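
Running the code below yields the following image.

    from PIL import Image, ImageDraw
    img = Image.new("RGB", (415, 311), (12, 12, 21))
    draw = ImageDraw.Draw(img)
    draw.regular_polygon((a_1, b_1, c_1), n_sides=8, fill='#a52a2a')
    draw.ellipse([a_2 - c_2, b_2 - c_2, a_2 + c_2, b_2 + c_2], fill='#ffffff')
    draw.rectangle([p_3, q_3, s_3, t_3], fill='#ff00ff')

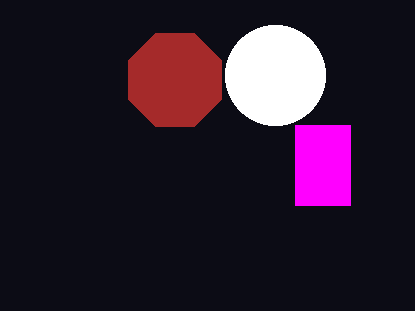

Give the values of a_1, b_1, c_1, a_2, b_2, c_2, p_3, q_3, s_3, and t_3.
a_1 = 175; b_1 = 80; c_1 = 50; a_2 = 275; b_2 = 75; c_2 = 50; p_3 = 295; q_3 = 125; s_3 = 350; t_3 = 205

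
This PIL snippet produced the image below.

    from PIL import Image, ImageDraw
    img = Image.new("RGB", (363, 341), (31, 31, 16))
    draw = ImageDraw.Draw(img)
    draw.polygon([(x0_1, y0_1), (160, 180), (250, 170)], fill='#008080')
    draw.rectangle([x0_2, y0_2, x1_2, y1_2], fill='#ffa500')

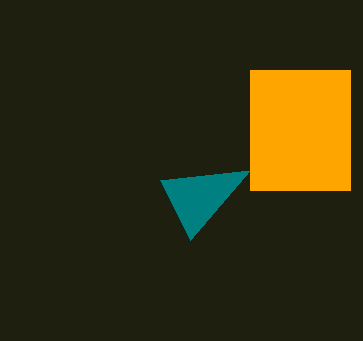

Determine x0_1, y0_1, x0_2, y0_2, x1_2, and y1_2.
x0_1 = 190; y0_1 = 240; x0_2 = 250; y0_2 = 70; x1_2 = 350; y1_2 = 190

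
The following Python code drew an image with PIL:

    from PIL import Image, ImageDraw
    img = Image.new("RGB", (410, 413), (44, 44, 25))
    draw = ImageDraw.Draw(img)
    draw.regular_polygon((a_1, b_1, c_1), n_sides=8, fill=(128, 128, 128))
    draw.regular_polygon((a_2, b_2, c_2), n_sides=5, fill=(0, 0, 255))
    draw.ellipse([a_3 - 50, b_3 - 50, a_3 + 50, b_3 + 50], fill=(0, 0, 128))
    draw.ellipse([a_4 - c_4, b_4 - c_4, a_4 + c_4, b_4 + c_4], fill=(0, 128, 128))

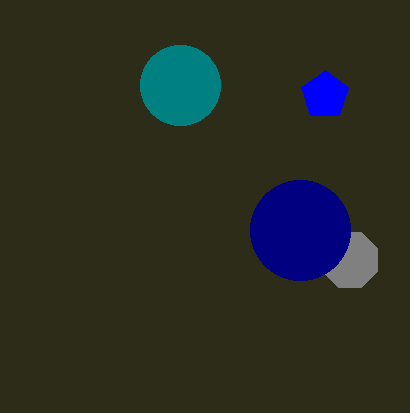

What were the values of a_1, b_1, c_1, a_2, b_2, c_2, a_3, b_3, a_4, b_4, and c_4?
a_1 = 350
b_1 = 260
c_1 = 30
a_2 = 325
b_2 = 95
c_2 = 25
a_3 = 300
b_3 = 230
a_4 = 180
b_4 = 85
c_4 = 40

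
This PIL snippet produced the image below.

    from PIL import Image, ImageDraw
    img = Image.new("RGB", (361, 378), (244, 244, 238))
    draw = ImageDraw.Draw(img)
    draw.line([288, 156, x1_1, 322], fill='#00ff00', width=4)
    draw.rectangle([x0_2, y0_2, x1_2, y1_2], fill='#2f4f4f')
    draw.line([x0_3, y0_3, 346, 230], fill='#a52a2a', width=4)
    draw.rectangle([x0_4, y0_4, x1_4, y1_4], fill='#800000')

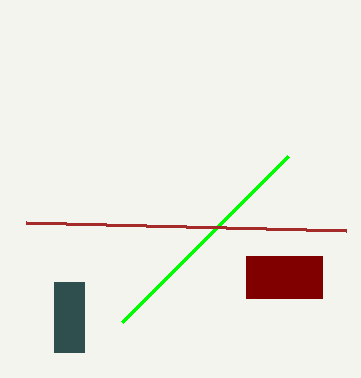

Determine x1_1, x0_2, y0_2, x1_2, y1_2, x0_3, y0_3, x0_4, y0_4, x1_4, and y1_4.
x1_1 = 122, x0_2 = 54, y0_2 = 282, x1_2 = 84, y1_2 = 352, x0_3 = 26, y0_3 = 222, x0_4 = 246, y0_4 = 256, x1_4 = 322, y1_4 = 298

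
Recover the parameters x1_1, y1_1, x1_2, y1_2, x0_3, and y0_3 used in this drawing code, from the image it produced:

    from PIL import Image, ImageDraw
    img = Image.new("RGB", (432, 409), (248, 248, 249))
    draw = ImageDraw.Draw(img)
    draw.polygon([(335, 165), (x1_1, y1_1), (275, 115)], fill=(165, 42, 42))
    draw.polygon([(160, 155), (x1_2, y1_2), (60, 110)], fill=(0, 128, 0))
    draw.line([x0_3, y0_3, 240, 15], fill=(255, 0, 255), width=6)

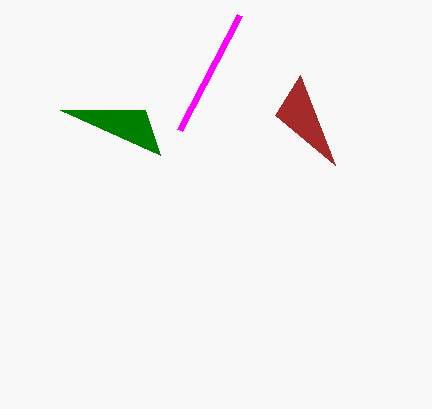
x1_1 = 300, y1_1 = 75, x1_2 = 145, y1_2 = 110, x0_3 = 180, y0_3 = 130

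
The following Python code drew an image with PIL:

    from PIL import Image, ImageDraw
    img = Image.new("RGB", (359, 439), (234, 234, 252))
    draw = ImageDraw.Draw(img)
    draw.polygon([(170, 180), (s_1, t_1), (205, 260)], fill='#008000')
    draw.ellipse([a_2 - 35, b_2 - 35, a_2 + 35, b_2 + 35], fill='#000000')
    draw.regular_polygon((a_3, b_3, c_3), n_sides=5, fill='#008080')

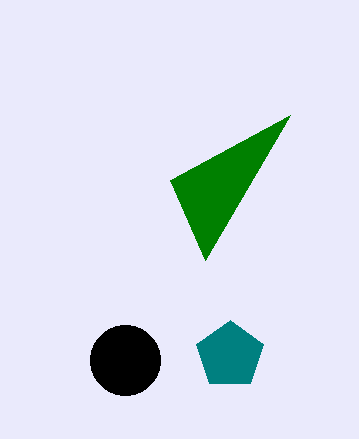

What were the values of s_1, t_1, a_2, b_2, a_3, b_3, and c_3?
s_1 = 290, t_1 = 115, a_2 = 125, b_2 = 360, a_3 = 230, b_3 = 355, c_3 = 35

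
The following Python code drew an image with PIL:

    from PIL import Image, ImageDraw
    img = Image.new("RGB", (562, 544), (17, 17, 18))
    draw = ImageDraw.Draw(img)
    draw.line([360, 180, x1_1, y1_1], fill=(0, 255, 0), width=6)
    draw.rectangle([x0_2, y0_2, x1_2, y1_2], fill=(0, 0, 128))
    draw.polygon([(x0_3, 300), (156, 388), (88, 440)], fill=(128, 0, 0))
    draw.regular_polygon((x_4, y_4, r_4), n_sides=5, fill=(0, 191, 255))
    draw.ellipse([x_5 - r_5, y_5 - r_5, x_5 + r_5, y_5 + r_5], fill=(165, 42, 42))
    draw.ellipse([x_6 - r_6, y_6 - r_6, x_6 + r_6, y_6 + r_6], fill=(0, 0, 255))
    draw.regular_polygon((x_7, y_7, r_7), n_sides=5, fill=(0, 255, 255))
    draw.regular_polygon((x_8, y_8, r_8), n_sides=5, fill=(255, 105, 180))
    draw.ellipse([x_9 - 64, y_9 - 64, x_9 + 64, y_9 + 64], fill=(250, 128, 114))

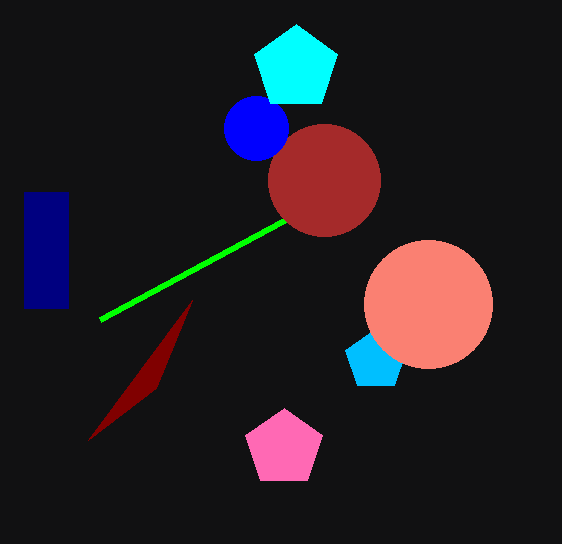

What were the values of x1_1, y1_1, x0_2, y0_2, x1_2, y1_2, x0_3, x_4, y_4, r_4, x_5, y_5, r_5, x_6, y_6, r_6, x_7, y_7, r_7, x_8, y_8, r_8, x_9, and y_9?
x1_1 = 100, y1_1 = 320, x0_2 = 24, y0_2 = 192, x1_2 = 68, y1_2 = 308, x0_3 = 192, x_4 = 376, y_4 = 360, r_4 = 32, x_5 = 324, y_5 = 180, r_5 = 56, x_6 = 256, y_6 = 128, r_6 = 32, x_7 = 296, y_7 = 68, r_7 = 44, x_8 = 284, y_8 = 448, r_8 = 40, x_9 = 428, y_9 = 304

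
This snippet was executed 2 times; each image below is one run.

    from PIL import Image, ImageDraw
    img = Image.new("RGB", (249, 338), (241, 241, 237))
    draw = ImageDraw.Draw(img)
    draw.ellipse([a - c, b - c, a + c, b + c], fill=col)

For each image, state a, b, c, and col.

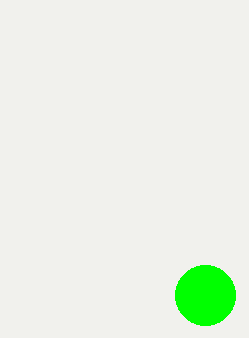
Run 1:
a = 205; b = 295; c = 30; col = 'lime'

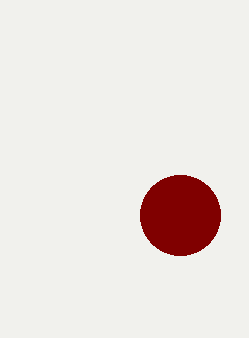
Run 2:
a = 180
b = 215
c = 40
col = 'maroon'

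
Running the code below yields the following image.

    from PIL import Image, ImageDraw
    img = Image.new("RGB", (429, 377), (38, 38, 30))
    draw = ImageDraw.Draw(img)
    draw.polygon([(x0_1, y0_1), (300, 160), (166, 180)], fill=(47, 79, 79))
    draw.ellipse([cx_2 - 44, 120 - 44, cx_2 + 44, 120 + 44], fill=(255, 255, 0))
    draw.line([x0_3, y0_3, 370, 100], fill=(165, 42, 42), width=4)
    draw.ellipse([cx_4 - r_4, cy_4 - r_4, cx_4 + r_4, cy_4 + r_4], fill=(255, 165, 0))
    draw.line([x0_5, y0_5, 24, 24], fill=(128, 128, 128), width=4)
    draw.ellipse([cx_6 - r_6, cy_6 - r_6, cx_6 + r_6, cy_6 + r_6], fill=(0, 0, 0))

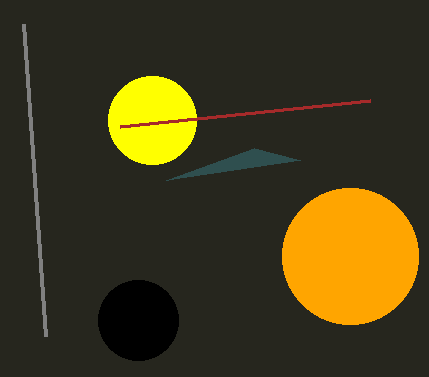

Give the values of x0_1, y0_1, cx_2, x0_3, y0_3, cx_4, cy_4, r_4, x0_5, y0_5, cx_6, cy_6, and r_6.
x0_1 = 254, y0_1 = 148, cx_2 = 152, x0_3 = 120, y0_3 = 126, cx_4 = 350, cy_4 = 256, r_4 = 68, x0_5 = 46, y0_5 = 336, cx_6 = 138, cy_6 = 320, r_6 = 40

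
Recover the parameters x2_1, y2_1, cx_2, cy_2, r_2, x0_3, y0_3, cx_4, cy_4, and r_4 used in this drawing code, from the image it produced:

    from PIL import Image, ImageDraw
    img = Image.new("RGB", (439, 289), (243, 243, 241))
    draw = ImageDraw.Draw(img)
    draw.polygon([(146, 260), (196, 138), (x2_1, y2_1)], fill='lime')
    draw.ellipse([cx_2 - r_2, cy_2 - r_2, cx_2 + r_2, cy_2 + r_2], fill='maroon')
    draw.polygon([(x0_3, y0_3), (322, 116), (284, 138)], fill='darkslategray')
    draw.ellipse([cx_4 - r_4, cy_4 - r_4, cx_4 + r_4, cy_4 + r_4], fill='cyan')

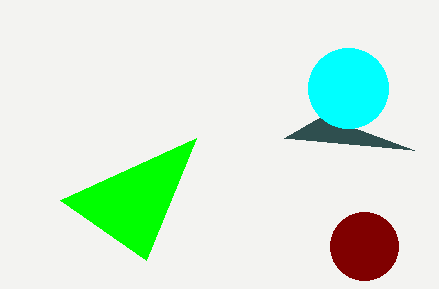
x2_1 = 60, y2_1 = 200, cx_2 = 364, cy_2 = 246, r_2 = 34, x0_3 = 414, y0_3 = 150, cx_4 = 348, cy_4 = 88, r_4 = 40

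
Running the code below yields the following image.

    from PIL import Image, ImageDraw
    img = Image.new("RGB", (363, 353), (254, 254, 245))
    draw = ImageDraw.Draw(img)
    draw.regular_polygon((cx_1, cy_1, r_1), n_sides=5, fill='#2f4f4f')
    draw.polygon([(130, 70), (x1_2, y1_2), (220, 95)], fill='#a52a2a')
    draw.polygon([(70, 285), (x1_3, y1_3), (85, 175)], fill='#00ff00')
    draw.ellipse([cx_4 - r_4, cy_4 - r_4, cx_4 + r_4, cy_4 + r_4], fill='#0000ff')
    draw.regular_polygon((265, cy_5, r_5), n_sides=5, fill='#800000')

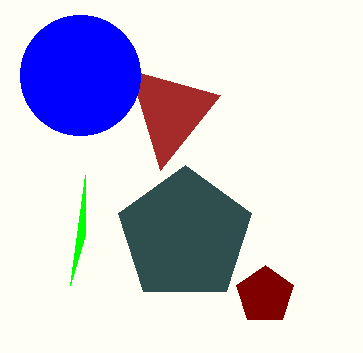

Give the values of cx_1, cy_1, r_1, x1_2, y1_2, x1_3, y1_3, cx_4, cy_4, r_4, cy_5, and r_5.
cx_1 = 185
cy_1 = 235
r_1 = 70
x1_2 = 160
y1_2 = 170
x1_3 = 85
y1_3 = 235
cx_4 = 80
cy_4 = 75
r_4 = 60
cy_5 = 295
r_5 = 30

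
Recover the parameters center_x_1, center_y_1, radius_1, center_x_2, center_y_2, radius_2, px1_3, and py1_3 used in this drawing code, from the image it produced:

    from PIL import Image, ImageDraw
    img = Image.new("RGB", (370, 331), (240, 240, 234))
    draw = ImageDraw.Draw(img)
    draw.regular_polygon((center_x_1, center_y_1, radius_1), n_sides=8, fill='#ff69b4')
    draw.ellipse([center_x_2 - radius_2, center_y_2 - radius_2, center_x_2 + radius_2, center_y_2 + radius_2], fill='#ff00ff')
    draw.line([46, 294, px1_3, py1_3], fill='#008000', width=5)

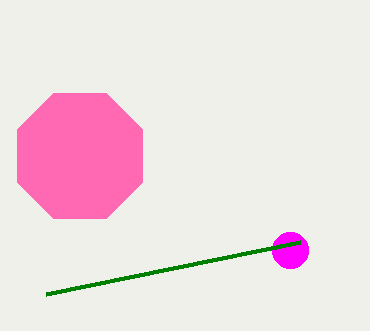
center_x_1 = 80, center_y_1 = 156, radius_1 = 68, center_x_2 = 290, center_y_2 = 250, radius_2 = 18, px1_3 = 300, py1_3 = 242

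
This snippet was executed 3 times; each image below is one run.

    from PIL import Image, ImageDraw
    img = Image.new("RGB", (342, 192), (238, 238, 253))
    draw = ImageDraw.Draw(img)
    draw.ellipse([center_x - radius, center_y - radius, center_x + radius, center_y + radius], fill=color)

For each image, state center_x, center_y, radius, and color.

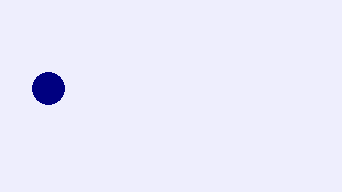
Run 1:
center_x = 48; center_y = 88; radius = 16; color = 'navy'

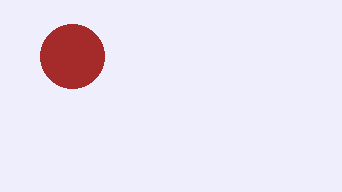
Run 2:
center_x = 72; center_y = 56; radius = 32; color = 'brown'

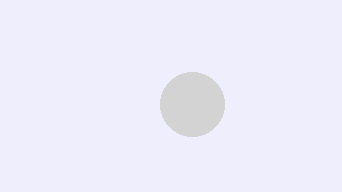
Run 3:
center_x = 192
center_y = 104
radius = 32
color = 'lightgray'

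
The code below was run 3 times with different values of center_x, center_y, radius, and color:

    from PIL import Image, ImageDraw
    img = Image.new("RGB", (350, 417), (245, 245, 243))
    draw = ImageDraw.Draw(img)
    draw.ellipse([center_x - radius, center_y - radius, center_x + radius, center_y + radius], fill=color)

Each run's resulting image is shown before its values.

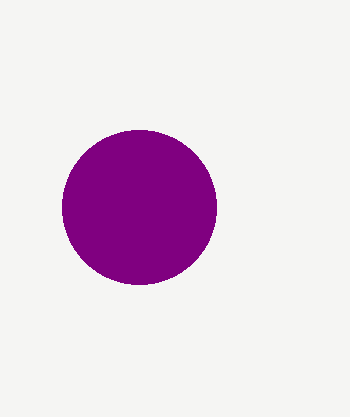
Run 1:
center_x = 139; center_y = 207; radius = 77; color = 'purple'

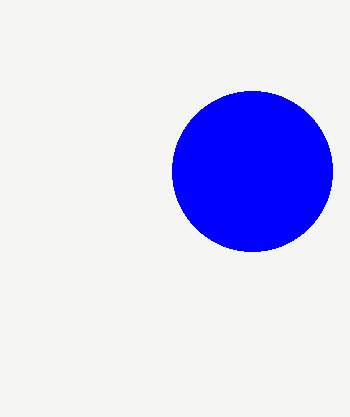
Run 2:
center_x = 252
center_y = 171
radius = 80
color = 'blue'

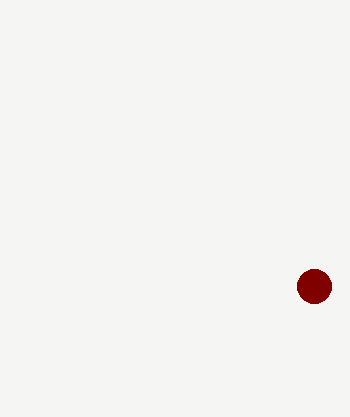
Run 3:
center_x = 314; center_y = 286; radius = 17; color = 'maroon'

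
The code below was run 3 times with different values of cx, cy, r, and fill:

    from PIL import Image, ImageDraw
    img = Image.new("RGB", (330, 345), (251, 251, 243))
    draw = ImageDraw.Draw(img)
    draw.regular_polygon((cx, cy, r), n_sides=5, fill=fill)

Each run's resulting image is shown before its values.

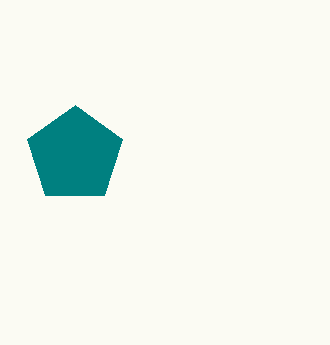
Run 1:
cx = 75
cy = 155
r = 50
fill = 'teal'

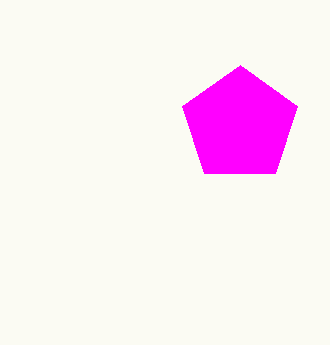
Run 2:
cx = 240; cy = 125; r = 60; fill = 'magenta'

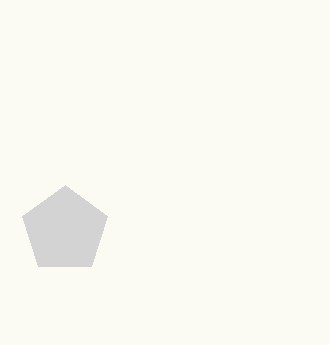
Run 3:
cx = 65, cy = 230, r = 45, fill = 'lightgray'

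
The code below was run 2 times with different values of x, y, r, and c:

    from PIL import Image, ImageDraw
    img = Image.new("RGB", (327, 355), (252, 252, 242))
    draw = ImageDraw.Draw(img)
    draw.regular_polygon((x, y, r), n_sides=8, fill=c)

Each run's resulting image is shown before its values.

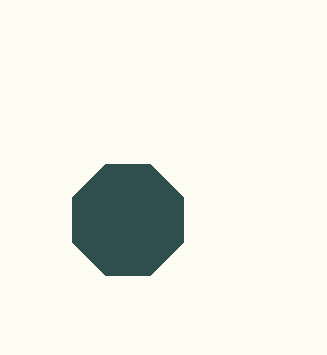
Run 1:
x = 128; y = 220; r = 60; c = 'darkslategray'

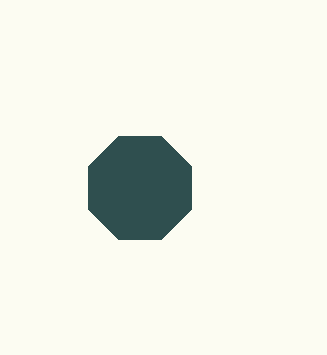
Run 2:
x = 140, y = 188, r = 56, c = 'darkslategray'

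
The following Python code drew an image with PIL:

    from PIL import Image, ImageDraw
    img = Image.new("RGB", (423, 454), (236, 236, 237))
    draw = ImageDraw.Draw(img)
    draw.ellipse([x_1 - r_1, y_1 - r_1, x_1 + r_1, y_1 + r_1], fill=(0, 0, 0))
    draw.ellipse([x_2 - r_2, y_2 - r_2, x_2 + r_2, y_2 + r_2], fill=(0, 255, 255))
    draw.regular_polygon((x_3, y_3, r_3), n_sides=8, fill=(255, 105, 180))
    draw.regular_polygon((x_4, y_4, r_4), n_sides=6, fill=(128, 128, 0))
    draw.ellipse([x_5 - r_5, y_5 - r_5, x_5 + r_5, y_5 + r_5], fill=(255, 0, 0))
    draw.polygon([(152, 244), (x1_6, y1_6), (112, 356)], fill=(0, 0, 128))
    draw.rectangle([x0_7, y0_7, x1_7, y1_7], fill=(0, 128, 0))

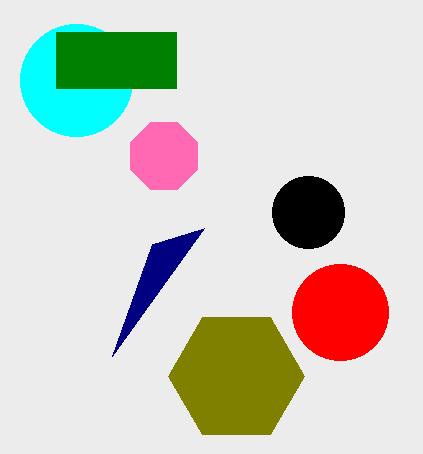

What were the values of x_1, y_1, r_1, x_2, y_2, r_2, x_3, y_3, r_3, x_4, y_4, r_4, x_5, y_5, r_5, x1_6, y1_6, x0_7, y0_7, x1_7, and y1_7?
x_1 = 308, y_1 = 212, r_1 = 36, x_2 = 76, y_2 = 80, r_2 = 56, x_3 = 164, y_3 = 156, r_3 = 36, x_4 = 236, y_4 = 376, r_4 = 68, x_5 = 340, y_5 = 312, r_5 = 48, x1_6 = 204, y1_6 = 228, x0_7 = 56, y0_7 = 32, x1_7 = 176, y1_7 = 88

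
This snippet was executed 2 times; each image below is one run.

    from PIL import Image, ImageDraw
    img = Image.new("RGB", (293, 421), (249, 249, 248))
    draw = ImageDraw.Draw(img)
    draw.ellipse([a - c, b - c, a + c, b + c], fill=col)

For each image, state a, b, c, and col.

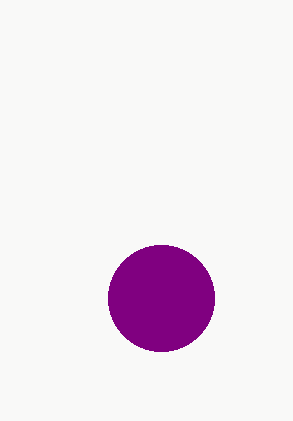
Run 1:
a = 161
b = 298
c = 53
col = 'purple'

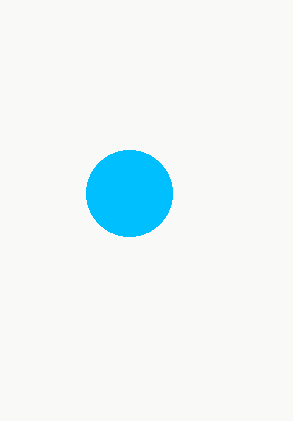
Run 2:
a = 129, b = 193, c = 43, col = 'deepskyblue'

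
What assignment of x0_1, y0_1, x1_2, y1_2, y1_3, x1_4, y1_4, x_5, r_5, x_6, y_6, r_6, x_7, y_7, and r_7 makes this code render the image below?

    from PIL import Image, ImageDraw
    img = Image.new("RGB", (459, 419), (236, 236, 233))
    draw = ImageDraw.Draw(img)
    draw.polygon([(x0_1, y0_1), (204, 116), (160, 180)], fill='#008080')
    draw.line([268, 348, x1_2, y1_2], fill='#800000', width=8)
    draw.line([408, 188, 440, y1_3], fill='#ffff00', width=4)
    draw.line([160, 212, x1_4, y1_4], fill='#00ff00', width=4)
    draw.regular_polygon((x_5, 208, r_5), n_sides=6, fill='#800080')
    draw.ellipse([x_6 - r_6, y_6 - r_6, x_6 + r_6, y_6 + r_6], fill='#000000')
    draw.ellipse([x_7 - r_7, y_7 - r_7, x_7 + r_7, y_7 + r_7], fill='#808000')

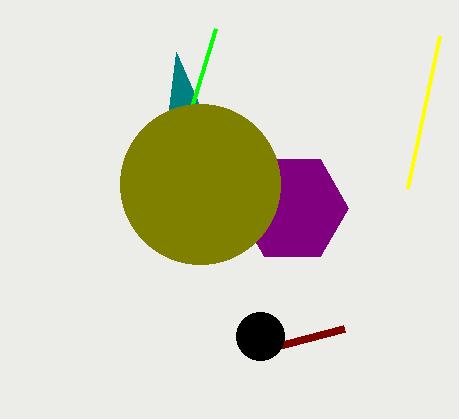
x0_1 = 176
y0_1 = 52
x1_2 = 344
y1_2 = 328
y1_3 = 36
x1_4 = 216
y1_4 = 28
x_5 = 292
r_5 = 56
x_6 = 260
y_6 = 336
r_6 = 24
x_7 = 200
y_7 = 184
r_7 = 80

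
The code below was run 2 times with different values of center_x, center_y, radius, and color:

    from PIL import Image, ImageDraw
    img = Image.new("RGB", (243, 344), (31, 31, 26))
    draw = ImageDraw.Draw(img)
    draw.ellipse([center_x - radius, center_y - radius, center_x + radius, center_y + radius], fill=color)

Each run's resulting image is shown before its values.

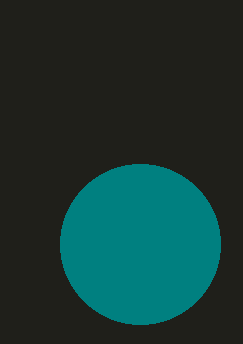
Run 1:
center_x = 140, center_y = 244, radius = 80, color = 'teal'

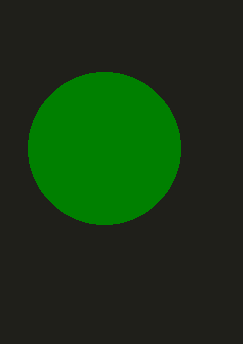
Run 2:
center_x = 104, center_y = 148, radius = 76, color = 'green'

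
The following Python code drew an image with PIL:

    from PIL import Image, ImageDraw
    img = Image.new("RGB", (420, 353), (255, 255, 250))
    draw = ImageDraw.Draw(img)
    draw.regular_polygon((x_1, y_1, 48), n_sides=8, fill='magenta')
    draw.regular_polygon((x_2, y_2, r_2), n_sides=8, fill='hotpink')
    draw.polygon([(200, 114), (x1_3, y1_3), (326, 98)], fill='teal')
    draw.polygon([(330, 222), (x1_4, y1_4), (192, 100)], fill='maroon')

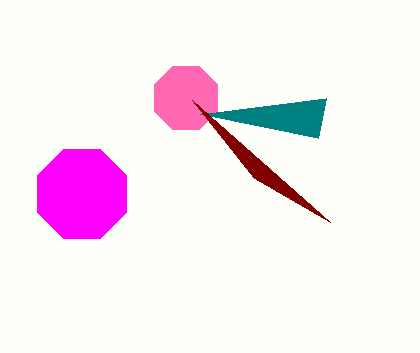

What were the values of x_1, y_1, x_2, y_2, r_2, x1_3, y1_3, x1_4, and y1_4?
x_1 = 82, y_1 = 194, x_2 = 186, y_2 = 98, r_2 = 34, x1_3 = 318, y1_3 = 138, x1_4 = 254, y1_4 = 178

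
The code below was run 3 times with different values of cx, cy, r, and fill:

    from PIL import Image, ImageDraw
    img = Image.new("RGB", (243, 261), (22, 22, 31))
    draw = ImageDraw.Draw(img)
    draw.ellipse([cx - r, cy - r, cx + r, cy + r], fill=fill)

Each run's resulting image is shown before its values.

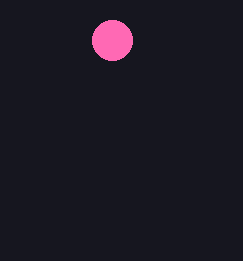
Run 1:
cx = 112
cy = 40
r = 20
fill = 'hotpink'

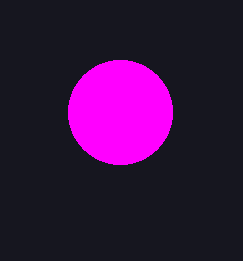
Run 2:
cx = 120; cy = 112; r = 52; fill = 'magenta'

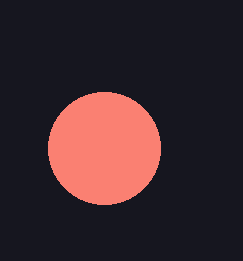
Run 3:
cx = 104; cy = 148; r = 56; fill = 'salmon'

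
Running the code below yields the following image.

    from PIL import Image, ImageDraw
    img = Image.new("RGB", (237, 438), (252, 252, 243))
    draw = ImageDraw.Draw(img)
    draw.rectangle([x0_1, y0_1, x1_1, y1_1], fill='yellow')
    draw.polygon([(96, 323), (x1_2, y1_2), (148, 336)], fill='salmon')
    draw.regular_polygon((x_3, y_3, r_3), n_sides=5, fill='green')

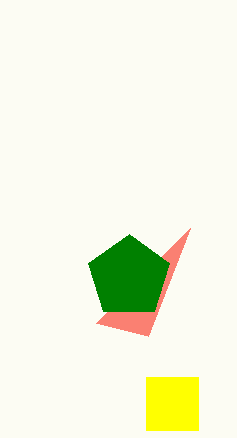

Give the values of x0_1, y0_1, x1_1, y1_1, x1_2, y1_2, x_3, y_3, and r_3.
x0_1 = 146; y0_1 = 377; x1_1 = 198; y1_1 = 430; x1_2 = 190; y1_2 = 228; x_3 = 129; y_3 = 277; r_3 = 43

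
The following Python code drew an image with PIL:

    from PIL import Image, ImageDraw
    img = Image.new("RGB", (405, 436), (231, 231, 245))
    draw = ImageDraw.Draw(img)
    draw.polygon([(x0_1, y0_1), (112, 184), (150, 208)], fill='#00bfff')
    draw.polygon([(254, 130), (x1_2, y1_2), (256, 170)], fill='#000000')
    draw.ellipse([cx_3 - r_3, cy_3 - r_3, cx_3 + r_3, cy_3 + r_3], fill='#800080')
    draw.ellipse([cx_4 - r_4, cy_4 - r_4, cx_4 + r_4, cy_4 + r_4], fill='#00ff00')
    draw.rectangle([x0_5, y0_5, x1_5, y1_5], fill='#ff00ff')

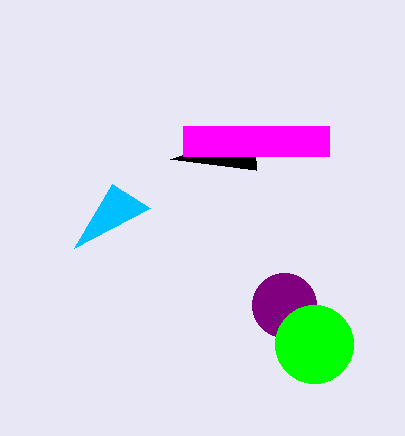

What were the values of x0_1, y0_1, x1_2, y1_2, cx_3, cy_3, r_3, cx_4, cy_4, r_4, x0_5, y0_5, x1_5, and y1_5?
x0_1 = 74; y0_1 = 248; x1_2 = 170; y1_2 = 159; cx_3 = 284; cy_3 = 305; r_3 = 32; cx_4 = 314; cy_4 = 344; r_4 = 39; x0_5 = 183; y0_5 = 126; x1_5 = 329; y1_5 = 156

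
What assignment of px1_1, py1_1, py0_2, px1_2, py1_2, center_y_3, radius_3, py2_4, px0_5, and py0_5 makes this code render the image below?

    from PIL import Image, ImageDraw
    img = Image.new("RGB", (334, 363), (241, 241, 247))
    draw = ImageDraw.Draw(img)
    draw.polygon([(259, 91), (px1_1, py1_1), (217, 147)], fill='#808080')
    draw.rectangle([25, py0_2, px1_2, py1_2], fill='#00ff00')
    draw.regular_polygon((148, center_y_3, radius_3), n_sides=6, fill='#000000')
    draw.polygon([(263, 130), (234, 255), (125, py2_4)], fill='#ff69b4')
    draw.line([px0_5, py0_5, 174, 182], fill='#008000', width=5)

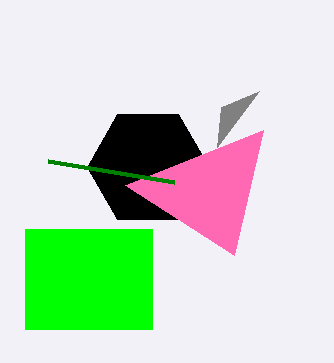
px1_1 = 221; py1_1 = 107; py0_2 = 229; px1_2 = 152; py1_2 = 329; center_y_3 = 167; radius_3 = 61; py2_4 = 185; px0_5 = 48; py0_5 = 161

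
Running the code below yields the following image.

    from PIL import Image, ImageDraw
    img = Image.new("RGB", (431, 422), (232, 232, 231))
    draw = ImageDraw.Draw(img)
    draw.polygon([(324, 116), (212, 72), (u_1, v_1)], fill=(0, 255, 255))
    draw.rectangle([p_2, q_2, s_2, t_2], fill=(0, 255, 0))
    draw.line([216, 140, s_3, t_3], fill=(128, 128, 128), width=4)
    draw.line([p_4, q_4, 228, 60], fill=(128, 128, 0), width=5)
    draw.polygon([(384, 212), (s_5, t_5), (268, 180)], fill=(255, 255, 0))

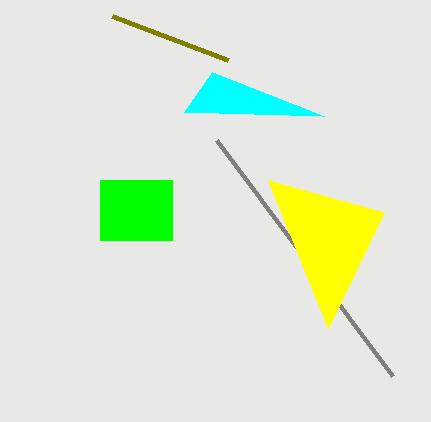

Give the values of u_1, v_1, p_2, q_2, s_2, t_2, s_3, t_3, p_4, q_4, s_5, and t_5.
u_1 = 184, v_1 = 112, p_2 = 100, q_2 = 180, s_2 = 172, t_2 = 240, s_3 = 392, t_3 = 376, p_4 = 112, q_4 = 16, s_5 = 328, t_5 = 328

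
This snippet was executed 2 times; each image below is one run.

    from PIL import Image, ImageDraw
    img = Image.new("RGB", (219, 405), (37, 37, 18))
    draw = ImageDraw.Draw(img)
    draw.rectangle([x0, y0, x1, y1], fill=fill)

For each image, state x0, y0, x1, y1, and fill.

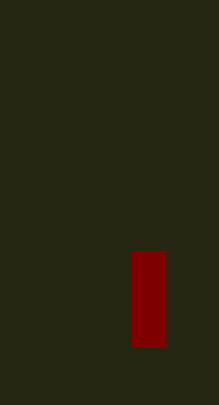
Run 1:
x0 = 132; y0 = 251; x1 = 166; y1 = 347; fill = 'maroon'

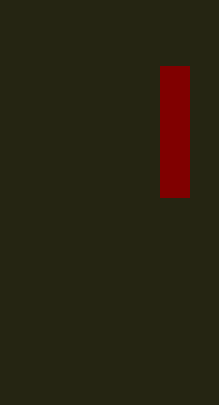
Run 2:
x0 = 160, y0 = 66, x1 = 189, y1 = 197, fill = 'maroon'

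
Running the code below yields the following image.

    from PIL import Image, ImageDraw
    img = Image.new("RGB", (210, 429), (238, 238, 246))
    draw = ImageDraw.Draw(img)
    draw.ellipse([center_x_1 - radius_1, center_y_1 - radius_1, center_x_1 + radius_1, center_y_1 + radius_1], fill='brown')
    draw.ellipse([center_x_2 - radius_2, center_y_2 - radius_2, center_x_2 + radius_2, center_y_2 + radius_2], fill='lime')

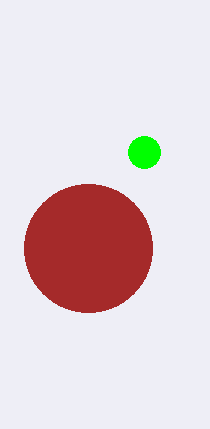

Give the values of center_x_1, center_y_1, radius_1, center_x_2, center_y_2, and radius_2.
center_x_1 = 88; center_y_1 = 248; radius_1 = 64; center_x_2 = 144; center_y_2 = 152; radius_2 = 16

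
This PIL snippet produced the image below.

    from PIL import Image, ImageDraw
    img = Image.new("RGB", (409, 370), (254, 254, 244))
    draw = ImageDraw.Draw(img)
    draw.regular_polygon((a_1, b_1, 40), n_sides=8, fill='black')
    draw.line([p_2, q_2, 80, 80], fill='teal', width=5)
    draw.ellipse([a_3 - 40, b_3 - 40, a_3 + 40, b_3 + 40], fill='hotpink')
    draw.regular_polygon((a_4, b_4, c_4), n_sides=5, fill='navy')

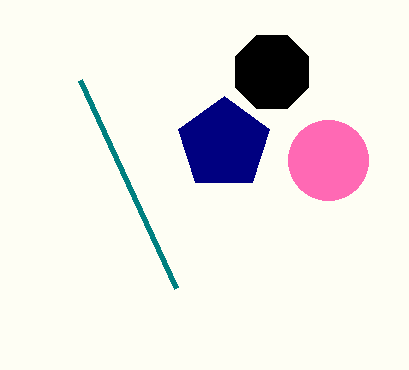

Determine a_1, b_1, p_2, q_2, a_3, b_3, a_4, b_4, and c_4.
a_1 = 272
b_1 = 72
p_2 = 176
q_2 = 288
a_3 = 328
b_3 = 160
a_4 = 224
b_4 = 144
c_4 = 48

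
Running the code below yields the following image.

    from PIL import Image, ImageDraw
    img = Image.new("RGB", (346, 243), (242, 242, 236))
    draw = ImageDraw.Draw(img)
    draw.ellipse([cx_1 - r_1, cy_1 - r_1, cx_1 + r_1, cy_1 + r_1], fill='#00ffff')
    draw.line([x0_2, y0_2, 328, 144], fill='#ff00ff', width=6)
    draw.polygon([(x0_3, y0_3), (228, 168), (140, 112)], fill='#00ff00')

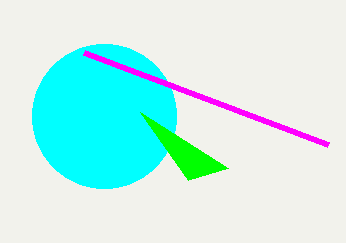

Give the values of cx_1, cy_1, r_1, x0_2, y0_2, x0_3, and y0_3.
cx_1 = 104; cy_1 = 116; r_1 = 72; x0_2 = 84; y0_2 = 52; x0_3 = 188; y0_3 = 180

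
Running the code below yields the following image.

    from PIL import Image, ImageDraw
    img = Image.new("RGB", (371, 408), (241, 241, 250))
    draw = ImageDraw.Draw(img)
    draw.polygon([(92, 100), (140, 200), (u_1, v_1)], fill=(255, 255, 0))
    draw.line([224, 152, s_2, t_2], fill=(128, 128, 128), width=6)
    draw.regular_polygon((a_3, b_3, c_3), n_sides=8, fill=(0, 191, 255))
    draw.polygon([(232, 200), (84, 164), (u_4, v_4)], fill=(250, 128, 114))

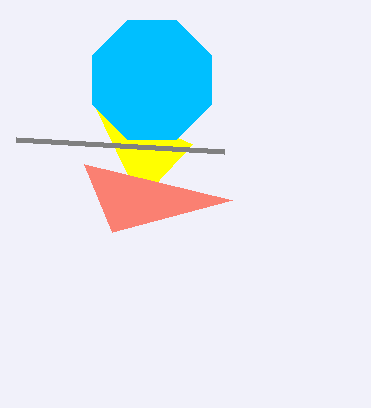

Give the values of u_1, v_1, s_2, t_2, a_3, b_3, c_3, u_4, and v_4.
u_1 = 192; v_1 = 144; s_2 = 16; t_2 = 140; a_3 = 152; b_3 = 80; c_3 = 64; u_4 = 112; v_4 = 232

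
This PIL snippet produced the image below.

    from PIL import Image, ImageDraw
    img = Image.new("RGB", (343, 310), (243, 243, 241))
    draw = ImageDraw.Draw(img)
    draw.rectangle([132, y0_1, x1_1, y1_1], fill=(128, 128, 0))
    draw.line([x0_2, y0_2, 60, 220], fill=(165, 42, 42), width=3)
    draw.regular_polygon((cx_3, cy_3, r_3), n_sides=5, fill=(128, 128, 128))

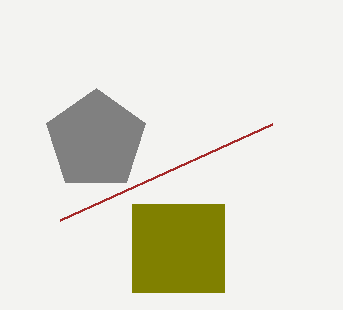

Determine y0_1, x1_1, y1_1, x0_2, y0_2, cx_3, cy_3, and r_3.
y0_1 = 204; x1_1 = 224; y1_1 = 292; x0_2 = 272; y0_2 = 124; cx_3 = 96; cy_3 = 140; r_3 = 52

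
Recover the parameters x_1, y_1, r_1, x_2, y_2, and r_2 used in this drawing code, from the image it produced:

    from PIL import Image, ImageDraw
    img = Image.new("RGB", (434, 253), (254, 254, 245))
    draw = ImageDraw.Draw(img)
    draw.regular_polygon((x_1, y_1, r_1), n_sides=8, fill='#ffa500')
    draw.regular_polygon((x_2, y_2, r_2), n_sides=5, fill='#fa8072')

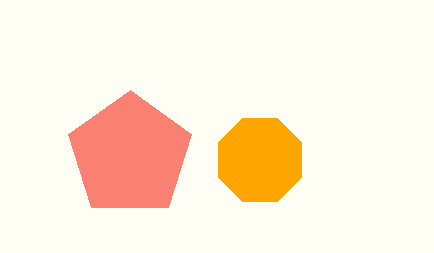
x_1 = 260; y_1 = 160; r_1 = 45; x_2 = 130; y_2 = 155; r_2 = 65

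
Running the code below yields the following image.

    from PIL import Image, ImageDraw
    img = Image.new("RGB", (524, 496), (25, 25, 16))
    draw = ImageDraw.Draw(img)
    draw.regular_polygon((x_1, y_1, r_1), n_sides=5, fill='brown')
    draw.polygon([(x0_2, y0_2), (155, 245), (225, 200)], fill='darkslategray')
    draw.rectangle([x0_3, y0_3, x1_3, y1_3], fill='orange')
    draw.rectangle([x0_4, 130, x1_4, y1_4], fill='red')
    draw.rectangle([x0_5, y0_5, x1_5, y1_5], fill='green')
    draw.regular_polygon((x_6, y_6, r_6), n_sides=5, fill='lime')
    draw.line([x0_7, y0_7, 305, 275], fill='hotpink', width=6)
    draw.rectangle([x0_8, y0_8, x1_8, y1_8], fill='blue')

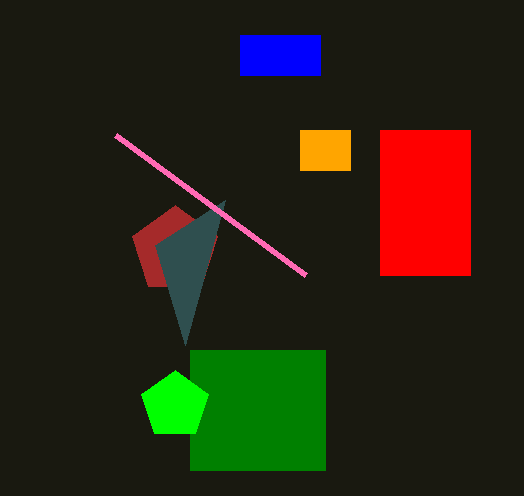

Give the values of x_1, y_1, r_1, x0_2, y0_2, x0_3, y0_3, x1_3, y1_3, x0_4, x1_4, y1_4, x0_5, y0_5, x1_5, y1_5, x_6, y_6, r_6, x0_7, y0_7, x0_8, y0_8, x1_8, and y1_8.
x_1 = 175
y_1 = 250
r_1 = 45
x0_2 = 185
y0_2 = 345
x0_3 = 300
y0_3 = 130
x1_3 = 350
y1_3 = 170
x0_4 = 380
x1_4 = 470
y1_4 = 275
x0_5 = 190
y0_5 = 350
x1_5 = 325
y1_5 = 470
x_6 = 175
y_6 = 405
r_6 = 35
x0_7 = 115
y0_7 = 135
x0_8 = 240
y0_8 = 35
x1_8 = 320
y1_8 = 75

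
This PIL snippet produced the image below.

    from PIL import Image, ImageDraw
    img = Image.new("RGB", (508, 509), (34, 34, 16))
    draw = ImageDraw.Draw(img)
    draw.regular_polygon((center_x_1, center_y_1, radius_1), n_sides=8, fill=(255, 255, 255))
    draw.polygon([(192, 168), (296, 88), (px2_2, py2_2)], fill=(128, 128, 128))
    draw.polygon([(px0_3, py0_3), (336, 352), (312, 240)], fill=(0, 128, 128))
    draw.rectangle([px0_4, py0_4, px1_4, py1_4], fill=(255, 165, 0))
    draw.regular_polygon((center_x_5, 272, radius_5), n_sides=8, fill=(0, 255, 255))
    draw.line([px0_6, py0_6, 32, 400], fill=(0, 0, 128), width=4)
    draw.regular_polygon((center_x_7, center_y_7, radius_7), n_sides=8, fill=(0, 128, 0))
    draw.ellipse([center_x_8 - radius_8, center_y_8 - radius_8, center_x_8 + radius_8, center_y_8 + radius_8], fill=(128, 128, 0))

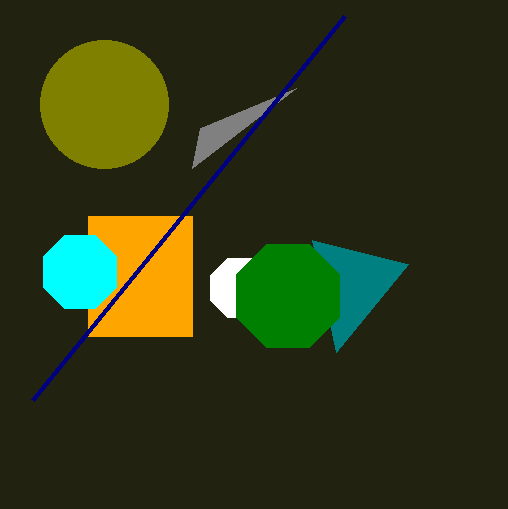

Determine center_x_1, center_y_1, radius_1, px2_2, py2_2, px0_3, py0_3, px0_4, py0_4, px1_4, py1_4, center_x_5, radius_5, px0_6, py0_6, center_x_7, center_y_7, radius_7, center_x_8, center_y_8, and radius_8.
center_x_1 = 240; center_y_1 = 288; radius_1 = 32; px2_2 = 200; py2_2 = 128; px0_3 = 408; py0_3 = 264; px0_4 = 88; py0_4 = 216; px1_4 = 192; py1_4 = 336; center_x_5 = 80; radius_5 = 40; px0_6 = 344; py0_6 = 16; center_x_7 = 288; center_y_7 = 296; radius_7 = 56; center_x_8 = 104; center_y_8 = 104; radius_8 = 64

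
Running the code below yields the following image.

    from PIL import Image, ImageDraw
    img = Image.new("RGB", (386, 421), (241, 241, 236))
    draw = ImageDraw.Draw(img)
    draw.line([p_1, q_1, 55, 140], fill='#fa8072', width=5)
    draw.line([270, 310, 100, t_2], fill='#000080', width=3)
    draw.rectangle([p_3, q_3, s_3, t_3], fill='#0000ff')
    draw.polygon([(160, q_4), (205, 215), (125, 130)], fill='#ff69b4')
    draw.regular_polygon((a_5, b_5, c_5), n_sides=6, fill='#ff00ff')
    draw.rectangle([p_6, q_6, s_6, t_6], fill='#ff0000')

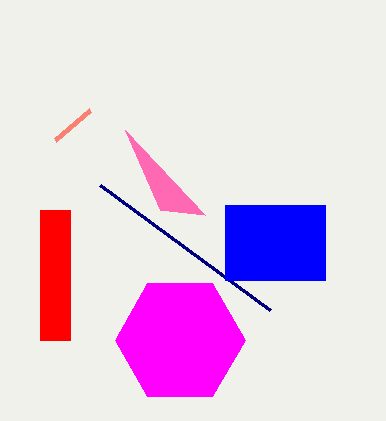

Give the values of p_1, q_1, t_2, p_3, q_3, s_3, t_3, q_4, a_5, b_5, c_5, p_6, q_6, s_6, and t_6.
p_1 = 90; q_1 = 110; t_2 = 185; p_3 = 225; q_3 = 205; s_3 = 325; t_3 = 280; q_4 = 210; a_5 = 180; b_5 = 340; c_5 = 65; p_6 = 40; q_6 = 210; s_6 = 70; t_6 = 340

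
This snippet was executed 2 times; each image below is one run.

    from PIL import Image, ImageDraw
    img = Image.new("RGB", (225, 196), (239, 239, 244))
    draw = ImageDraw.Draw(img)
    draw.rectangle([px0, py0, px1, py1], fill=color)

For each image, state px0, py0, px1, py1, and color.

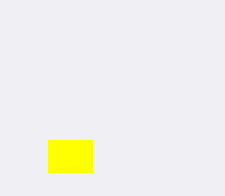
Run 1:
px0 = 48, py0 = 140, px1 = 92, py1 = 172, color = 'yellow'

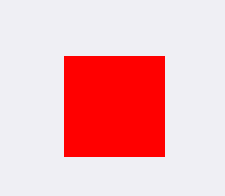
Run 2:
px0 = 64, py0 = 56, px1 = 164, py1 = 156, color = 'red'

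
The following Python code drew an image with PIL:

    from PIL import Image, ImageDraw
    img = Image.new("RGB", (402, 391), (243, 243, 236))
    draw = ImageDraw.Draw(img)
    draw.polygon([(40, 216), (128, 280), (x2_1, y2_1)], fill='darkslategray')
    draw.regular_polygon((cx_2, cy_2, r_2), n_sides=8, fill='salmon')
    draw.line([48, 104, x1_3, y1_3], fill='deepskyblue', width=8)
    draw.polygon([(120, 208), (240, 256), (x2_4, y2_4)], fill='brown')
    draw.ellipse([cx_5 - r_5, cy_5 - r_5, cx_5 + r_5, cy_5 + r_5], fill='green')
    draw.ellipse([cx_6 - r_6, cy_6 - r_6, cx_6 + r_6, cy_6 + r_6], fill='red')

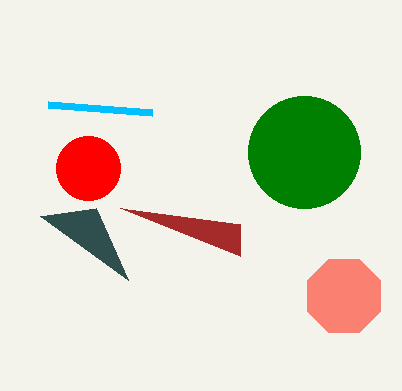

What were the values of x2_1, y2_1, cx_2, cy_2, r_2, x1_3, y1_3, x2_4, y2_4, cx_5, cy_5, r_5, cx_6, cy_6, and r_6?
x2_1 = 96
y2_1 = 208
cx_2 = 344
cy_2 = 296
r_2 = 40
x1_3 = 152
y1_3 = 112
x2_4 = 240
y2_4 = 224
cx_5 = 304
cy_5 = 152
r_5 = 56
cx_6 = 88
cy_6 = 168
r_6 = 32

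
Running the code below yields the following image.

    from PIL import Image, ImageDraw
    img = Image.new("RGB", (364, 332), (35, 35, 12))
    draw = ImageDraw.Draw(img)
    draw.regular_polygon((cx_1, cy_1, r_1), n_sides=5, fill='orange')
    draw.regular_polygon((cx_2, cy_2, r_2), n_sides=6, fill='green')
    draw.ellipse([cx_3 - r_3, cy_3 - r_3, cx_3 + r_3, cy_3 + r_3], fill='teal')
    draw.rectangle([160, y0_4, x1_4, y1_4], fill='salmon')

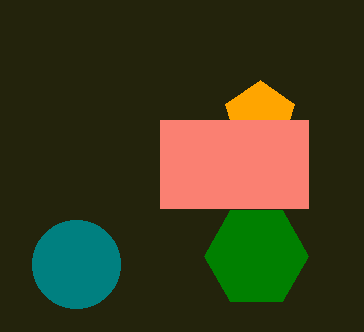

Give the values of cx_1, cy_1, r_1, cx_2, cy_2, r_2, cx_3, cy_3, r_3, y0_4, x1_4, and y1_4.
cx_1 = 260, cy_1 = 116, r_1 = 36, cx_2 = 256, cy_2 = 256, r_2 = 52, cx_3 = 76, cy_3 = 264, r_3 = 44, y0_4 = 120, x1_4 = 308, y1_4 = 208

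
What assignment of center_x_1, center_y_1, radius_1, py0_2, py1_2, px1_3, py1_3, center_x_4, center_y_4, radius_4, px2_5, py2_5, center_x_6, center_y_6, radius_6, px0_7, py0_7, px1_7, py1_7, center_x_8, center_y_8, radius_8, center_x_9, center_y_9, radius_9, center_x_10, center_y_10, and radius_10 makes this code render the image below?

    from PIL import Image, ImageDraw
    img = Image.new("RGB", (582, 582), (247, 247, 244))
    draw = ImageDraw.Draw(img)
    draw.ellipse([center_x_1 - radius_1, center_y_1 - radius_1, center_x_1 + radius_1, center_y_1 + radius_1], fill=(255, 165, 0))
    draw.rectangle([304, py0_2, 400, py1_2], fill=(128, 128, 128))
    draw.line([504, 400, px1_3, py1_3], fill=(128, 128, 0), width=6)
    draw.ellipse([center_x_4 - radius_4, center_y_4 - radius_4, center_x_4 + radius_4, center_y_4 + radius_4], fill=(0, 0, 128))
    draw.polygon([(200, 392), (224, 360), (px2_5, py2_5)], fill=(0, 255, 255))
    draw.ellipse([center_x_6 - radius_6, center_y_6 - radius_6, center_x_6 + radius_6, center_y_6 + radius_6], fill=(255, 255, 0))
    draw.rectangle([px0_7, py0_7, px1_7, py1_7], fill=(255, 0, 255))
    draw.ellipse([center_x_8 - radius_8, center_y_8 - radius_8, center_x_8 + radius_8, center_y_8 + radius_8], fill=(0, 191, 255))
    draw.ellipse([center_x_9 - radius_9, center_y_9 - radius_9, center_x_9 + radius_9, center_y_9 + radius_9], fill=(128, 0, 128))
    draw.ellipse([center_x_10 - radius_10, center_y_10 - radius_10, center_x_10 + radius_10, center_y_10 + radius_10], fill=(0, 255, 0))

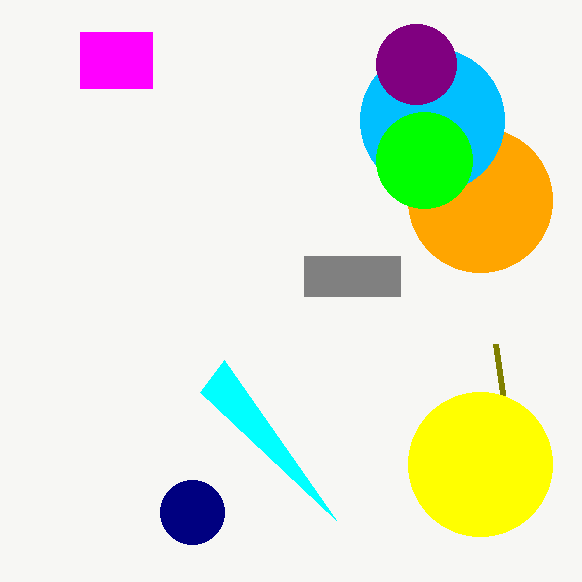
center_x_1 = 480; center_y_1 = 200; radius_1 = 72; py0_2 = 256; py1_2 = 296; px1_3 = 496; py1_3 = 344; center_x_4 = 192; center_y_4 = 512; radius_4 = 32; px2_5 = 336; py2_5 = 520; center_x_6 = 480; center_y_6 = 464; radius_6 = 72; px0_7 = 80; py0_7 = 32; px1_7 = 152; py1_7 = 88; center_x_8 = 432; center_y_8 = 120; radius_8 = 72; center_x_9 = 416; center_y_9 = 64; radius_9 = 40; center_x_10 = 424; center_y_10 = 160; radius_10 = 48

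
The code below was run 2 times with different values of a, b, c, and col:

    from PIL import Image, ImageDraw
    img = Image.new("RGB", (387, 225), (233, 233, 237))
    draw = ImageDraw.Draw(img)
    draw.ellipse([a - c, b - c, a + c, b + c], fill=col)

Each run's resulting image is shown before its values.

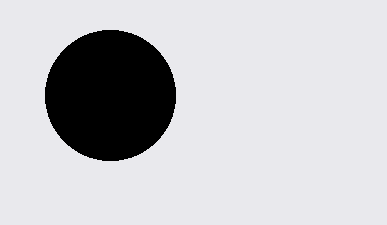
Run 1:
a = 110; b = 95; c = 65; col = 'black'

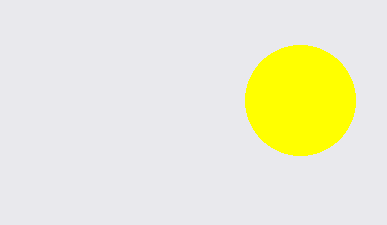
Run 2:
a = 300
b = 100
c = 55
col = 'yellow'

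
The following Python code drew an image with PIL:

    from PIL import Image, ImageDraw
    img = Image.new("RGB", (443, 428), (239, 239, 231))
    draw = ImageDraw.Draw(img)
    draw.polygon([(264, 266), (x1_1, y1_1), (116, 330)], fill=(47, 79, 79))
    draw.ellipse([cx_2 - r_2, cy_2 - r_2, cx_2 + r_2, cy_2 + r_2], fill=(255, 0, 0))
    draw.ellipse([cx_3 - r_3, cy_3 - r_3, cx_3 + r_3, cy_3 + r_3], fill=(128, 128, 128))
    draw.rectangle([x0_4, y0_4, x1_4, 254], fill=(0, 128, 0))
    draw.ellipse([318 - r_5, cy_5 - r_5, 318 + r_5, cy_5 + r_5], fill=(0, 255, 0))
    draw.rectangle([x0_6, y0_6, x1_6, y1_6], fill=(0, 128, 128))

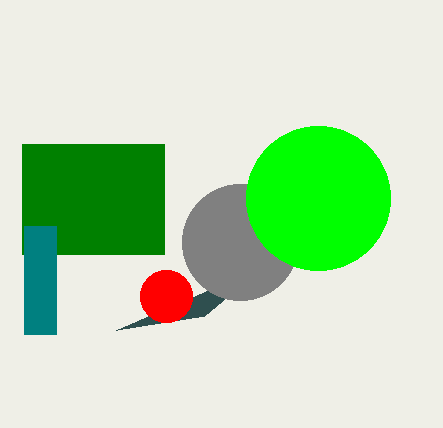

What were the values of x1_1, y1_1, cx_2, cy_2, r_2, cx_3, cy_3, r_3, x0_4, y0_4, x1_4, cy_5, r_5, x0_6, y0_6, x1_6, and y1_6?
x1_1 = 204
y1_1 = 316
cx_2 = 166
cy_2 = 296
r_2 = 26
cx_3 = 240
cy_3 = 242
r_3 = 58
x0_4 = 22
y0_4 = 144
x1_4 = 164
cy_5 = 198
r_5 = 72
x0_6 = 24
y0_6 = 226
x1_6 = 56
y1_6 = 334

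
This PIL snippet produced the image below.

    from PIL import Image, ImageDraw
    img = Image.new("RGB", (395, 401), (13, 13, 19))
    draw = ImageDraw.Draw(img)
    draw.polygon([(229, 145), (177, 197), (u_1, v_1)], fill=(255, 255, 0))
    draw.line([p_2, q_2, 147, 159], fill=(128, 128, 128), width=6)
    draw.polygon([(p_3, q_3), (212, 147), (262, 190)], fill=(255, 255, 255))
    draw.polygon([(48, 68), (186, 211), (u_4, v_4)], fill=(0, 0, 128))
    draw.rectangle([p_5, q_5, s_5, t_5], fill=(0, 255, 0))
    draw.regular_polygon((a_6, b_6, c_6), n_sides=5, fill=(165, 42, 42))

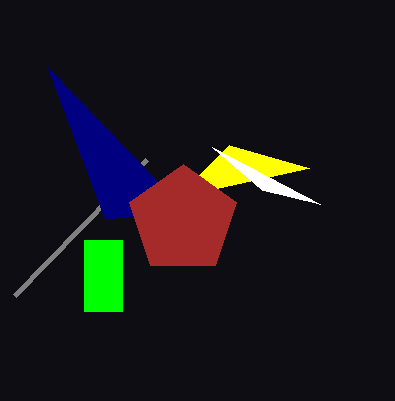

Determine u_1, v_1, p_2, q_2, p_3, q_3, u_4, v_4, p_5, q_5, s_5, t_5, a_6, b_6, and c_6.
u_1 = 309, v_1 = 168, p_2 = 15, q_2 = 295, p_3 = 320, q_3 = 204, u_4 = 105, v_4 = 219, p_5 = 84, q_5 = 240, s_5 = 122, t_5 = 311, a_6 = 183, b_6 = 220, c_6 = 56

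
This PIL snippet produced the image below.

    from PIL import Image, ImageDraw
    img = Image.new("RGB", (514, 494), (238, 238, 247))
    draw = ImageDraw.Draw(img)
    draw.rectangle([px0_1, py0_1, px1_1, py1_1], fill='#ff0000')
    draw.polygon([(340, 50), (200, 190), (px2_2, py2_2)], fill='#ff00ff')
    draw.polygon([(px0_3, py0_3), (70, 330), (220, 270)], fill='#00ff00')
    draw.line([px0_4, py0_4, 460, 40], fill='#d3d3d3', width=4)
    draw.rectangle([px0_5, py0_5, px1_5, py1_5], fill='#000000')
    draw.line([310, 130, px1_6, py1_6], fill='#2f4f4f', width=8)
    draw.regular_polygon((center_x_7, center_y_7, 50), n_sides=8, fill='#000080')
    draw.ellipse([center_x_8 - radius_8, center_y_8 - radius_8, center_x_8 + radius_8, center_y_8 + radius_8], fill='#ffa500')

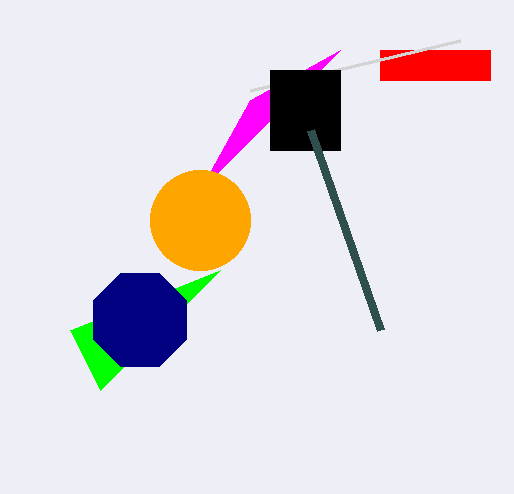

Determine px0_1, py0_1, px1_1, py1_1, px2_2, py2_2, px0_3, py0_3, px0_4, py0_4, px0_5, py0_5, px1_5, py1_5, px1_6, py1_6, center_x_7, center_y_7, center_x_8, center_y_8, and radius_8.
px0_1 = 380
py0_1 = 50
px1_1 = 490
py1_1 = 80
px2_2 = 250
py2_2 = 100
px0_3 = 100
py0_3 = 390
px0_4 = 250
py0_4 = 90
px0_5 = 270
py0_5 = 70
px1_5 = 340
py1_5 = 150
px1_6 = 380
py1_6 = 330
center_x_7 = 140
center_y_7 = 320
center_x_8 = 200
center_y_8 = 220
radius_8 = 50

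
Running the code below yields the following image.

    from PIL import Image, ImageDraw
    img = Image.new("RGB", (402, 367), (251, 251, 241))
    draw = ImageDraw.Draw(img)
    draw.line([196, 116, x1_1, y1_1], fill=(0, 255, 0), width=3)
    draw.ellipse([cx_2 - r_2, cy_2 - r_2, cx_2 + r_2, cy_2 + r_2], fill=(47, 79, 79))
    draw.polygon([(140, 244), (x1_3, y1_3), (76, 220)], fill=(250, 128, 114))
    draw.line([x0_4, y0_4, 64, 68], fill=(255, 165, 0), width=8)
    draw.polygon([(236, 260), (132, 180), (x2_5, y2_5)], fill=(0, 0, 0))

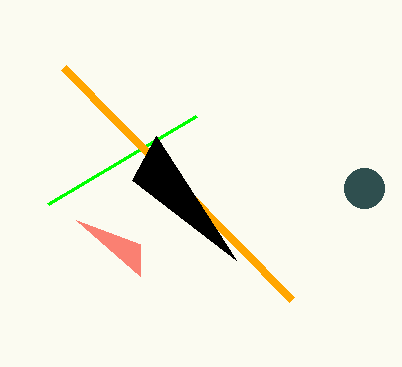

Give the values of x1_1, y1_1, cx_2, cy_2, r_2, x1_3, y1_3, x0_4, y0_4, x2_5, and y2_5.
x1_1 = 48; y1_1 = 204; cx_2 = 364; cy_2 = 188; r_2 = 20; x1_3 = 140; y1_3 = 276; x0_4 = 292; y0_4 = 300; x2_5 = 156; y2_5 = 136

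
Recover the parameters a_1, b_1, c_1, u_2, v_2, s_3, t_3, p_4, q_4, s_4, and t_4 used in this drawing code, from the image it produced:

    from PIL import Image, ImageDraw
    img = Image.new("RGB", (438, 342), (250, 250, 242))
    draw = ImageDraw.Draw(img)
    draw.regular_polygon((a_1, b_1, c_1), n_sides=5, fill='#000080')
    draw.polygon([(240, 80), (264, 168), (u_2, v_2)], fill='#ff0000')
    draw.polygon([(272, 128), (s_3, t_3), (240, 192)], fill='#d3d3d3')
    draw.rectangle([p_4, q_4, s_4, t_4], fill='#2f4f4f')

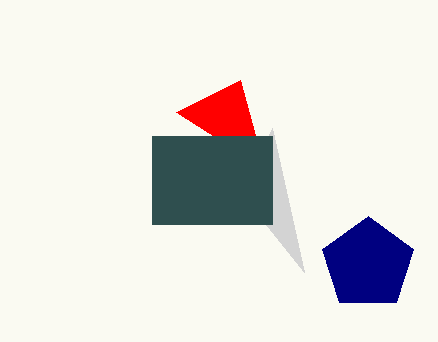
a_1 = 368
b_1 = 264
c_1 = 48
u_2 = 176
v_2 = 112
s_3 = 304
t_3 = 272
p_4 = 152
q_4 = 136
s_4 = 272
t_4 = 224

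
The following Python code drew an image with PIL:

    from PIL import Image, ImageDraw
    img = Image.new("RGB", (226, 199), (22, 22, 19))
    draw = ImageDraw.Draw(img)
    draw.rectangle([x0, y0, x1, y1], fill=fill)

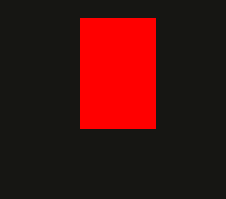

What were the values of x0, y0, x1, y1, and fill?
x0 = 80
y0 = 18
x1 = 155
y1 = 128
fill = 'red'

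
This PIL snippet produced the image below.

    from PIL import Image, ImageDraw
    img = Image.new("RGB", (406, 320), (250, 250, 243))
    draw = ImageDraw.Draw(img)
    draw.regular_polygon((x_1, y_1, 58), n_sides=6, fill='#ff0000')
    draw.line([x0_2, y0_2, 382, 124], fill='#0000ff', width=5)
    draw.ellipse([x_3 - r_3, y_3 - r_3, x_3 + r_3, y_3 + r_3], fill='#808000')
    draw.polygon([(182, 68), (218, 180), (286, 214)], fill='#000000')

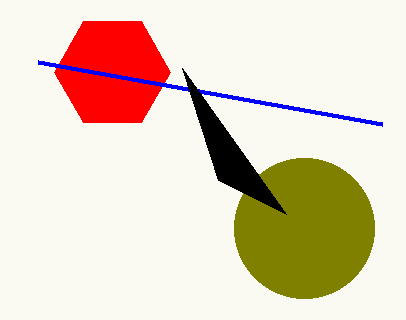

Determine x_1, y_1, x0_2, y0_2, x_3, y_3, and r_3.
x_1 = 112
y_1 = 72
x0_2 = 38
y0_2 = 62
x_3 = 304
y_3 = 228
r_3 = 70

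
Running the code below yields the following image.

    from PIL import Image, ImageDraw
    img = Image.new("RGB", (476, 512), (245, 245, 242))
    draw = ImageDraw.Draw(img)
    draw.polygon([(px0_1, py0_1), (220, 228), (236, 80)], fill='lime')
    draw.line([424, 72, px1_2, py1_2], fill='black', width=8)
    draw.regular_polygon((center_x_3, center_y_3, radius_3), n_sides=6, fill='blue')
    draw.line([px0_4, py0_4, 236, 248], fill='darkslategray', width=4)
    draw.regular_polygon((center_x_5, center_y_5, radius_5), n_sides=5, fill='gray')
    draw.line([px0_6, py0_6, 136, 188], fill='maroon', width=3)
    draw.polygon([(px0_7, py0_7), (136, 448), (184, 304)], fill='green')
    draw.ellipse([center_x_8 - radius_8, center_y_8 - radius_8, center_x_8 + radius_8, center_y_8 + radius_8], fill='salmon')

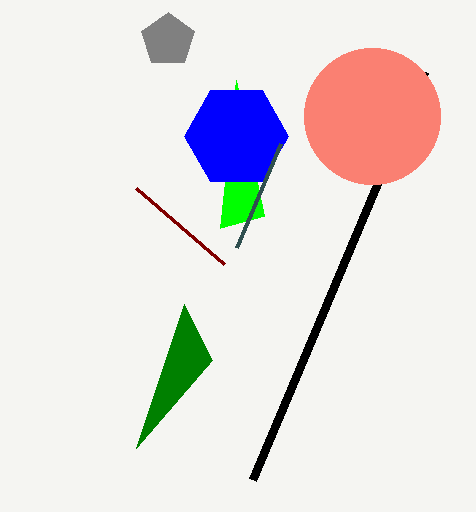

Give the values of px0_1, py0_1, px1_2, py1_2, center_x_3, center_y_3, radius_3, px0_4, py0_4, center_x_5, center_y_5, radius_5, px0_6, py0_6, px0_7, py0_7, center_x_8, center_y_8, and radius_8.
px0_1 = 264
py0_1 = 216
px1_2 = 252
py1_2 = 480
center_x_3 = 236
center_y_3 = 136
radius_3 = 52
px0_4 = 280
py0_4 = 144
center_x_5 = 168
center_y_5 = 40
radius_5 = 28
px0_6 = 224
py0_6 = 264
px0_7 = 212
py0_7 = 360
center_x_8 = 372
center_y_8 = 116
radius_8 = 68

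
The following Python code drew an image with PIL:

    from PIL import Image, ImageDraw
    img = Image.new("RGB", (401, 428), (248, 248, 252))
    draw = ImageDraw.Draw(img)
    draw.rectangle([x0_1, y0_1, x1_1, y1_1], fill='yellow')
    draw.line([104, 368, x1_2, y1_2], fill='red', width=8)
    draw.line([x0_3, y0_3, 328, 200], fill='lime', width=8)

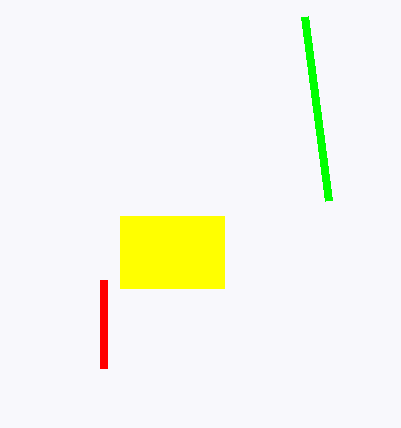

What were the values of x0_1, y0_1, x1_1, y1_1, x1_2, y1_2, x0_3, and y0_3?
x0_1 = 120; y0_1 = 216; x1_1 = 224; y1_1 = 288; x1_2 = 104; y1_2 = 280; x0_3 = 304; y0_3 = 16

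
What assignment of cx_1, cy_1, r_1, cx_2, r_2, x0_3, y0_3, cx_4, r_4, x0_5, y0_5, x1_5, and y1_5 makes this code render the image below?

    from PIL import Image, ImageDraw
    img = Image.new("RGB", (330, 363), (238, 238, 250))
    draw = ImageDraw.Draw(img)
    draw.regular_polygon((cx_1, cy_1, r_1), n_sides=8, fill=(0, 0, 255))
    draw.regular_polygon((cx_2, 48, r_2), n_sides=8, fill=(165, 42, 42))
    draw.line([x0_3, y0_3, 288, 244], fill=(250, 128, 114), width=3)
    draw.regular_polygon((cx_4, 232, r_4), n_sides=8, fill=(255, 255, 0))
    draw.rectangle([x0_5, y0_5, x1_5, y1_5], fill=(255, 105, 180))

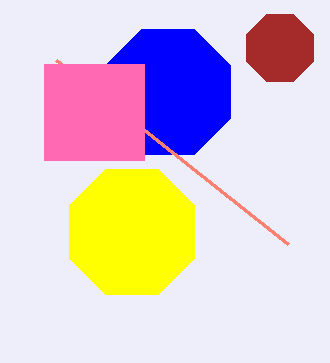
cx_1 = 168, cy_1 = 92, r_1 = 68, cx_2 = 280, r_2 = 36, x0_3 = 56, y0_3 = 60, cx_4 = 132, r_4 = 68, x0_5 = 44, y0_5 = 64, x1_5 = 144, y1_5 = 160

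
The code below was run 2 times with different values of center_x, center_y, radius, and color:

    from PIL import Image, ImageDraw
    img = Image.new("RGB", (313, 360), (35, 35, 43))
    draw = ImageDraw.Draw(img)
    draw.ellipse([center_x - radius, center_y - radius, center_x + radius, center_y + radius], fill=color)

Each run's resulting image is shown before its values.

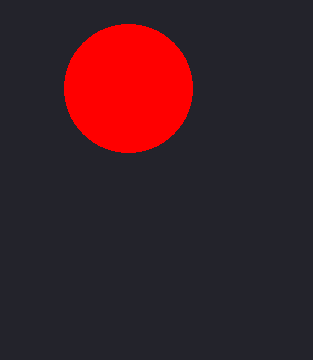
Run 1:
center_x = 128, center_y = 88, radius = 64, color = 'red'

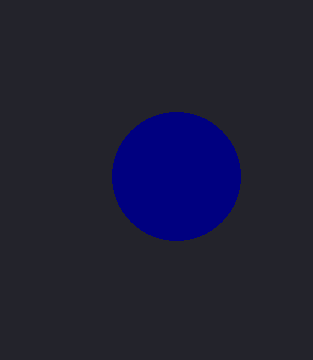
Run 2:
center_x = 176, center_y = 176, radius = 64, color = 'navy'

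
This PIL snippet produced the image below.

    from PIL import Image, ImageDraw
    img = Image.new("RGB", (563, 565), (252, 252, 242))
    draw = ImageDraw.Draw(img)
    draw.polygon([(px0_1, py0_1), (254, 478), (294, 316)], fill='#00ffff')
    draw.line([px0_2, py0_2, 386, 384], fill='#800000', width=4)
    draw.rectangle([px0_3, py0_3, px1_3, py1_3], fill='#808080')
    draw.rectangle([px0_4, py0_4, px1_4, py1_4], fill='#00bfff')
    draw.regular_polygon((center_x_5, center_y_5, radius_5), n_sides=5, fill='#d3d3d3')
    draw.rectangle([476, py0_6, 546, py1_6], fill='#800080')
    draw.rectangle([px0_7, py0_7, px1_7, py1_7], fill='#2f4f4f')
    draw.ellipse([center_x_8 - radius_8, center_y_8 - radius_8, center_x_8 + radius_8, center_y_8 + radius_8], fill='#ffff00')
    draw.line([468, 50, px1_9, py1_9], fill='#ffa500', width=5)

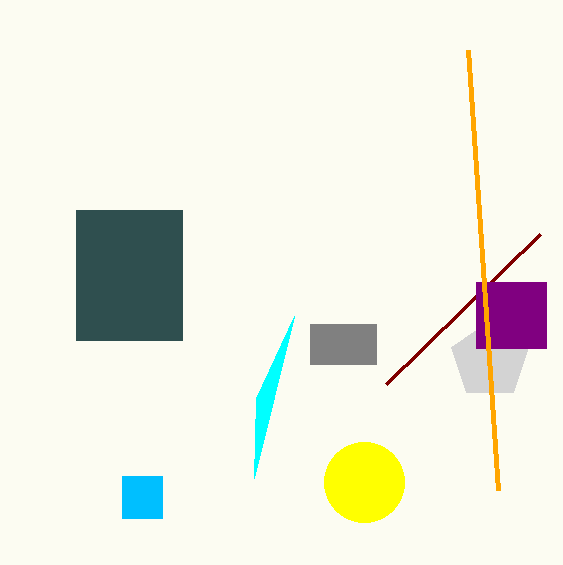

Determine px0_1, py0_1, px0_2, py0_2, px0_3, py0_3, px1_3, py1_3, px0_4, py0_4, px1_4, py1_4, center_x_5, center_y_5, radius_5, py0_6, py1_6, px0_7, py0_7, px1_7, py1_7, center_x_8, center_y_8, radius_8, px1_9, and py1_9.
px0_1 = 256, py0_1 = 398, px0_2 = 540, py0_2 = 234, px0_3 = 310, py0_3 = 324, px1_3 = 376, py1_3 = 364, px0_4 = 122, py0_4 = 476, px1_4 = 162, py1_4 = 518, center_x_5 = 490, center_y_5 = 360, radius_5 = 40, py0_6 = 282, py1_6 = 348, px0_7 = 76, py0_7 = 210, px1_7 = 182, py1_7 = 340, center_x_8 = 364, center_y_8 = 482, radius_8 = 40, px1_9 = 498, py1_9 = 490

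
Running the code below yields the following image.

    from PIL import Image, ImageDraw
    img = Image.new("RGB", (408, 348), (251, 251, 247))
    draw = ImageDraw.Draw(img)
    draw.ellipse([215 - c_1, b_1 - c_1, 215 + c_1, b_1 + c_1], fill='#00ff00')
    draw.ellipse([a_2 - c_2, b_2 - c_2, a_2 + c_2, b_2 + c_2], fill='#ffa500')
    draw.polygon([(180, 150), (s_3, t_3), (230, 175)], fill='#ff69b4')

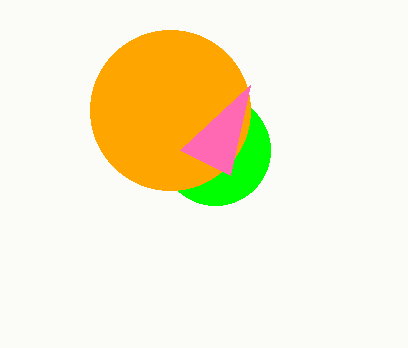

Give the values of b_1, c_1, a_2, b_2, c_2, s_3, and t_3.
b_1 = 150
c_1 = 55
a_2 = 170
b_2 = 110
c_2 = 80
s_3 = 250
t_3 = 85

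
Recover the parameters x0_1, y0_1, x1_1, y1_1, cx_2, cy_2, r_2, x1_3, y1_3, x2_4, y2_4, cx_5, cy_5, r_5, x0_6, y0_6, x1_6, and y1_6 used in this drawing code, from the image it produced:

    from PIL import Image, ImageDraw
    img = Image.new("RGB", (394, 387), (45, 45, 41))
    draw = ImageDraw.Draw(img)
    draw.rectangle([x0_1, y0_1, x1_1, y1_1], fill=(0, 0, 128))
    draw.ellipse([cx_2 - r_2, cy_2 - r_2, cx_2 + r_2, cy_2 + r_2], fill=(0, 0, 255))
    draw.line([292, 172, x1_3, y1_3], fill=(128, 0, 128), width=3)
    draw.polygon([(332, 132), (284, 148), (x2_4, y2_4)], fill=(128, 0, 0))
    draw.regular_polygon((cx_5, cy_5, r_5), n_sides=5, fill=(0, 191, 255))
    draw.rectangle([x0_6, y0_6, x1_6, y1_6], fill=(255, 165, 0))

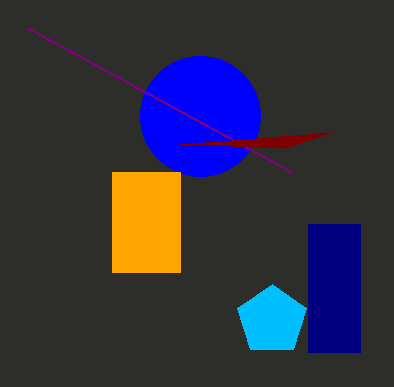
x0_1 = 308
y0_1 = 224
x1_1 = 360
y1_1 = 352
cx_2 = 200
cy_2 = 116
r_2 = 60
x1_3 = 28
y1_3 = 28
x2_4 = 180
y2_4 = 144
cx_5 = 272
cy_5 = 320
r_5 = 36
x0_6 = 112
y0_6 = 172
x1_6 = 180
y1_6 = 272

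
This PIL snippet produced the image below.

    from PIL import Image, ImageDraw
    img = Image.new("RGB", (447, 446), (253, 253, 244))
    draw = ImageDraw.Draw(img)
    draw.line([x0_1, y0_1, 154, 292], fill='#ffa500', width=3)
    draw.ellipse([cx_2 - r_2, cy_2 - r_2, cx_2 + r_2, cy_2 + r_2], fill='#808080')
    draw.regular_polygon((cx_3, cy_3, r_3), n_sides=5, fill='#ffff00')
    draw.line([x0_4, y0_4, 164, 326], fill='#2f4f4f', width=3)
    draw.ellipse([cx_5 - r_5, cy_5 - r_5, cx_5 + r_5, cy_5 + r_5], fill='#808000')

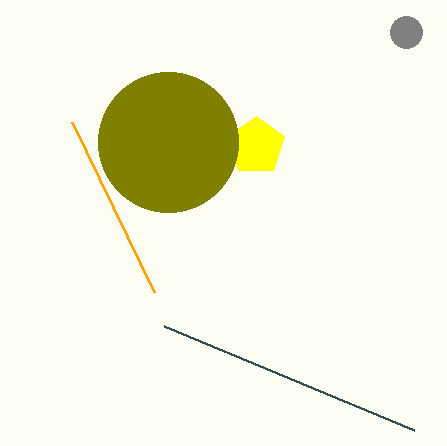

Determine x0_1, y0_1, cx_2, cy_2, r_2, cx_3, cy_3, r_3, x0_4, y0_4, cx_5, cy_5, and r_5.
x0_1 = 72
y0_1 = 122
cx_2 = 406
cy_2 = 32
r_2 = 16
cx_3 = 256
cy_3 = 146
r_3 = 30
x0_4 = 414
y0_4 = 430
cx_5 = 168
cy_5 = 142
r_5 = 70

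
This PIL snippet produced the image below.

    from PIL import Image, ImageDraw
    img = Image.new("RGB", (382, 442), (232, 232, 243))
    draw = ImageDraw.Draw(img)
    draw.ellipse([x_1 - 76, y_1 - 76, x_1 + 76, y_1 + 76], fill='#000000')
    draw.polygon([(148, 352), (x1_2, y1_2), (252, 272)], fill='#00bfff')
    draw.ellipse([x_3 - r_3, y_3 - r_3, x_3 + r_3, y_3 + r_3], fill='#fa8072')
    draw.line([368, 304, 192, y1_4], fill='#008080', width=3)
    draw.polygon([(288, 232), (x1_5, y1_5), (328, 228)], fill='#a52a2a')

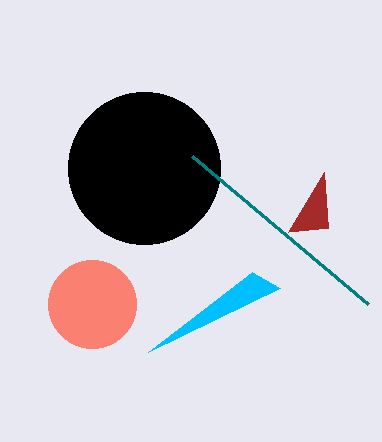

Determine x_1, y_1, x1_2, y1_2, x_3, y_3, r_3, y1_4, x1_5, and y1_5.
x_1 = 144, y_1 = 168, x1_2 = 280, y1_2 = 288, x_3 = 92, y_3 = 304, r_3 = 44, y1_4 = 156, x1_5 = 324, y1_5 = 172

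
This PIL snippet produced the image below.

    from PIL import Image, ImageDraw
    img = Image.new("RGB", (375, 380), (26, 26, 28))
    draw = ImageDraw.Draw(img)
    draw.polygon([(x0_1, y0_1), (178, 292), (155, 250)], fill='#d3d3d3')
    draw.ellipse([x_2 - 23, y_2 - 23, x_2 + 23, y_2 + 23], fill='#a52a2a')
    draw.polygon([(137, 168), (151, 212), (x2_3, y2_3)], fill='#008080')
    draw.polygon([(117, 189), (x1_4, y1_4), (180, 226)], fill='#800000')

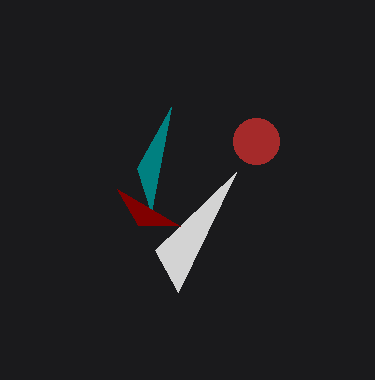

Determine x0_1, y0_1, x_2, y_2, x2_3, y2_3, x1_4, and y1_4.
x0_1 = 236; y0_1 = 172; x_2 = 256; y_2 = 141; x2_3 = 171; y2_3 = 107; x1_4 = 138; y1_4 = 225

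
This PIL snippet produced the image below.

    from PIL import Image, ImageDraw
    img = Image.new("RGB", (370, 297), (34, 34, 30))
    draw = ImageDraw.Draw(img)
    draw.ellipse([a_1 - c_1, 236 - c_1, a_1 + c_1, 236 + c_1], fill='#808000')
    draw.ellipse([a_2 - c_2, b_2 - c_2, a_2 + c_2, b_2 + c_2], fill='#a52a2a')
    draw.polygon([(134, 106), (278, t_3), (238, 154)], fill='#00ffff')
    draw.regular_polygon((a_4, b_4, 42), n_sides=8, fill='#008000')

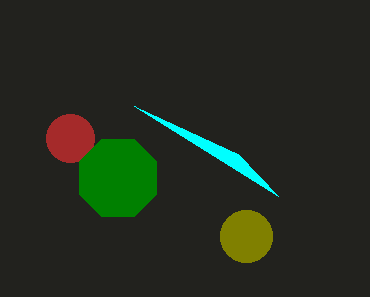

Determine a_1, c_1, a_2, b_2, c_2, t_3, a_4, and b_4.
a_1 = 246
c_1 = 26
a_2 = 70
b_2 = 138
c_2 = 24
t_3 = 196
a_4 = 118
b_4 = 178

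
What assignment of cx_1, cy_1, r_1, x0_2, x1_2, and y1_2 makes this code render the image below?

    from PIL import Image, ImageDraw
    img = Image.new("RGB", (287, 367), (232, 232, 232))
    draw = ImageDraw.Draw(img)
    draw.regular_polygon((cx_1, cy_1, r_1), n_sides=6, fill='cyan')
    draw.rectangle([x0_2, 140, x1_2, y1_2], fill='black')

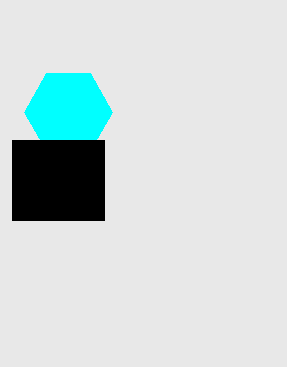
cx_1 = 68, cy_1 = 112, r_1 = 44, x0_2 = 12, x1_2 = 104, y1_2 = 220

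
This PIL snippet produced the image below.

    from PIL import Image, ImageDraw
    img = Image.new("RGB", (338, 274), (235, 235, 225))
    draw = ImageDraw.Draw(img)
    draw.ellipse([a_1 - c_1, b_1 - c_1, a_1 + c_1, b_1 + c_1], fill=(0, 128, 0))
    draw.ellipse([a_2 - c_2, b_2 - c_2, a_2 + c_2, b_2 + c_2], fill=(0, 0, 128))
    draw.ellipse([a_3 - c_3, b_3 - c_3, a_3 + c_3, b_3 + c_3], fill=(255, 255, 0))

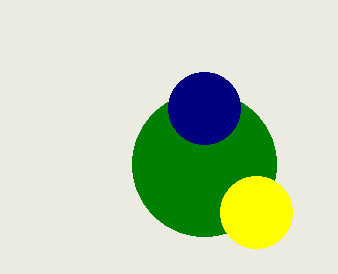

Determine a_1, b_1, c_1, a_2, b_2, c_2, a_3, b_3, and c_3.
a_1 = 204; b_1 = 164; c_1 = 72; a_2 = 204; b_2 = 108; c_2 = 36; a_3 = 256; b_3 = 212; c_3 = 36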